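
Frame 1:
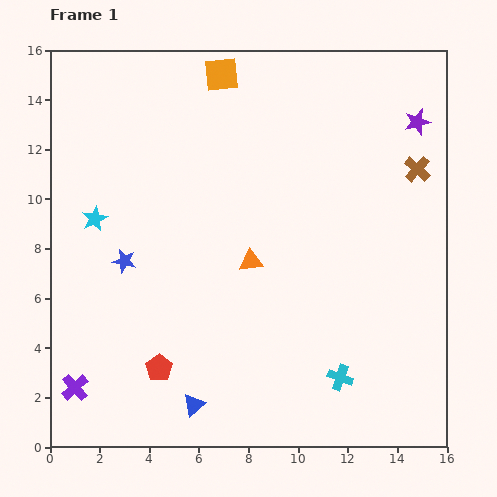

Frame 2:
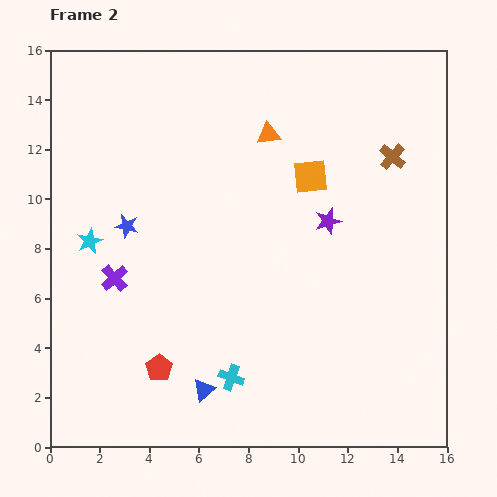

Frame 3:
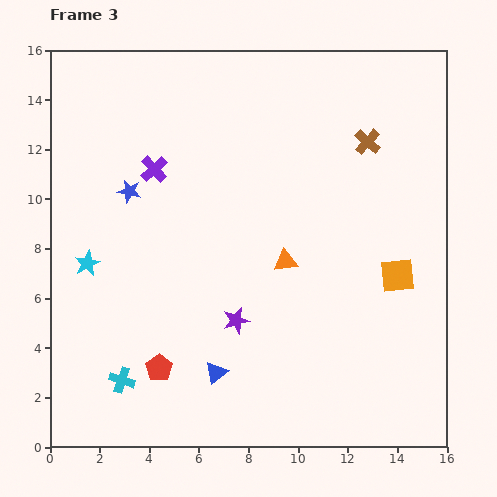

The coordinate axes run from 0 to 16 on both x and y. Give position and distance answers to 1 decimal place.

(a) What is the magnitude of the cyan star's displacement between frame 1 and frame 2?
0.9

The cyan star moved from (1.8, 9.2) to (1.6, 8.3), a distance of √(0.2² + 0.9²) ≈ 0.9.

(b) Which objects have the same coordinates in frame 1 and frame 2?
the red pentagon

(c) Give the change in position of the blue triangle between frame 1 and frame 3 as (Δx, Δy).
(0.9, 1.3)

The blue triangle was at (5.8, 1.7) in frame 1 and (6.7, 3.0) in frame 3.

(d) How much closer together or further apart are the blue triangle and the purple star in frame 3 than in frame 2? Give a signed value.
-6.2

Distance in frame 2: 8.4. Distance in frame 3: 2.2.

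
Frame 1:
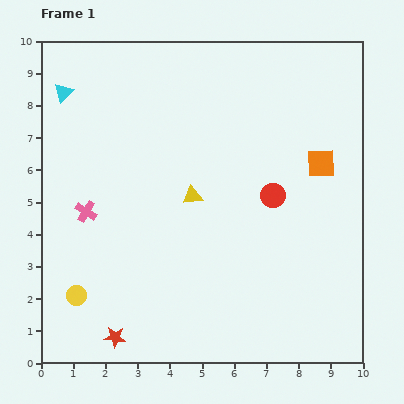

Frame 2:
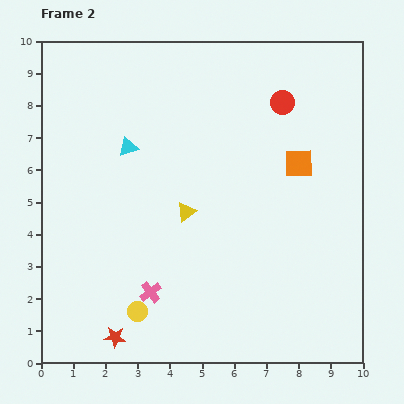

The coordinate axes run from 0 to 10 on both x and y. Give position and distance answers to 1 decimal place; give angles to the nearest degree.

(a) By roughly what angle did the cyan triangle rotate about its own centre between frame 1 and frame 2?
25° clockwise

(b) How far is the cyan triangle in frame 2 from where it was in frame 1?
2.6

The cyan triangle moved from (0.7, 8.4) to (2.7, 6.7), a distance of √(2.0² + 1.7²) ≈ 2.6.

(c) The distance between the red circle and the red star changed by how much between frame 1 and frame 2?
+2.4

Distance in frame 1: 6.6. Distance in frame 2: 9.0.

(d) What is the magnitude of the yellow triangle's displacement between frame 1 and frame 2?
0.5

The yellow triangle moved from (4.7, 5.2) to (4.5, 4.7), a distance of √(0.2² + 0.5²) ≈ 0.5.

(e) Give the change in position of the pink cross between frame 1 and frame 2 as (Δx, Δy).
(2.0, -2.5)

The pink cross was at (1.4, 4.7) in frame 1 and (3.4, 2.2) in frame 2.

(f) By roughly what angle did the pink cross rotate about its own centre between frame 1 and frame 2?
21° clockwise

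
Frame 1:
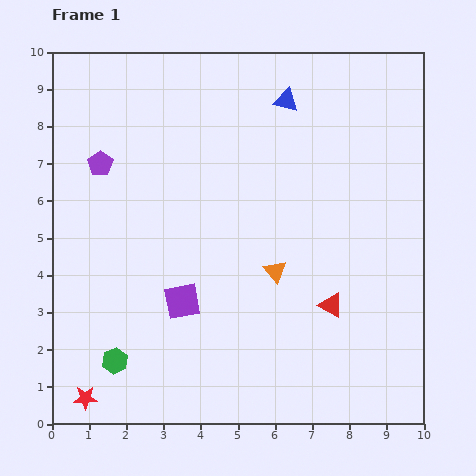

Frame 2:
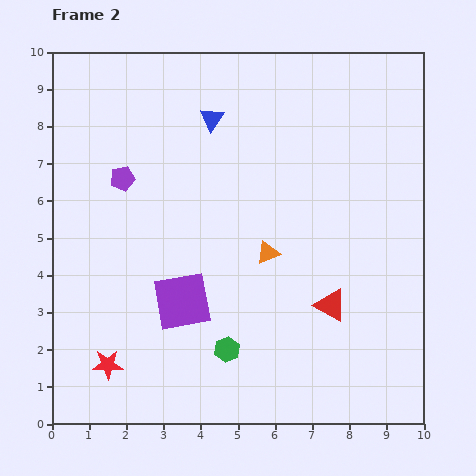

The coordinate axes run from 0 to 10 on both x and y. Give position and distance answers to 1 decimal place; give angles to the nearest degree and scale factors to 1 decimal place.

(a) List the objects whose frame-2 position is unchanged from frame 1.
the red triangle, the purple square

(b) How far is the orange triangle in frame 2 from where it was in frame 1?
0.5

The orange triangle moved from (6.0, 4.1) to (5.8, 4.6), a distance of √(0.2² + 0.5²) ≈ 0.5.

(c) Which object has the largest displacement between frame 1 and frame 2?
the green hexagon

(moved 3.0; next 2.1)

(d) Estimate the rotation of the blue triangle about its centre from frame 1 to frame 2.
51° clockwise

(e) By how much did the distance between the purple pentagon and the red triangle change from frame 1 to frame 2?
-0.7

Distance in frame 1: 7.3. Distance in frame 2: 6.6.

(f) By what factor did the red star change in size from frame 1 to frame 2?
1.3×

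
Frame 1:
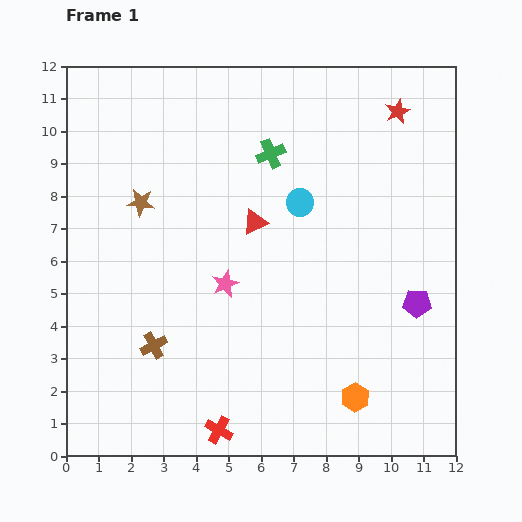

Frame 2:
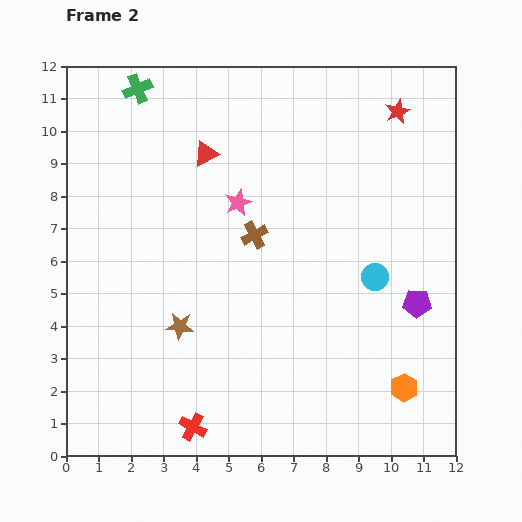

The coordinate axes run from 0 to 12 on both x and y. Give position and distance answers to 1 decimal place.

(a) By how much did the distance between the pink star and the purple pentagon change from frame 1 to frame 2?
+0.4

Distance in frame 1: 5.9. Distance in frame 2: 6.3.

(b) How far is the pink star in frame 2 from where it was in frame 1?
2.5

The pink star moved from (4.9, 5.3) to (5.3, 7.8), a distance of √(0.4² + 2.5²) ≈ 2.5.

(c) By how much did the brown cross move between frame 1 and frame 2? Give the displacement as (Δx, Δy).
(3.1, 3.4)

The brown cross was at (2.7, 3.4) in frame 1 and (5.8, 6.8) in frame 2.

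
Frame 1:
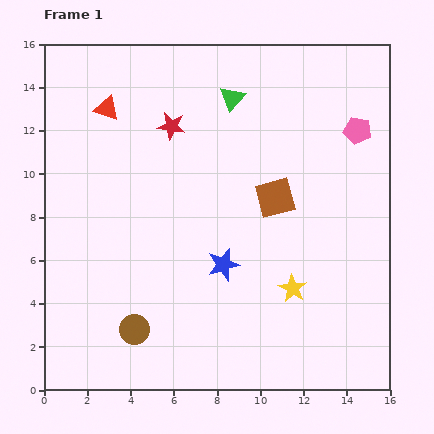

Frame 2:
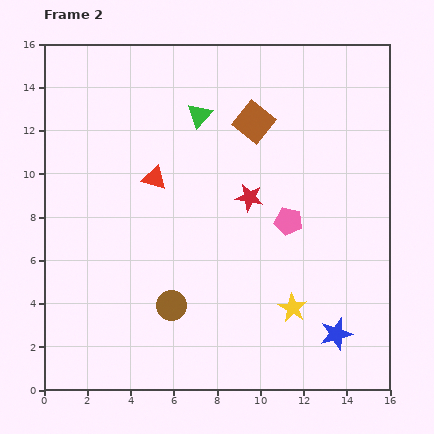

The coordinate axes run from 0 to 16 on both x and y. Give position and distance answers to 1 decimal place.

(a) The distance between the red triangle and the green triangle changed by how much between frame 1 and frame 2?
-2.2

Distance in frame 1: 5.8. Distance in frame 2: 3.6.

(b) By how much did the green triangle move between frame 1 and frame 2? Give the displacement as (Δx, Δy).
(-1.5, -0.8)

The green triangle was at (8.7, 13.5) in frame 1 and (7.2, 12.7) in frame 2.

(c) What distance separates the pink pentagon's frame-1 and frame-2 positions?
5.3

The pink pentagon moved from (14.5, 12.0) to (11.3, 7.8), a distance of √(3.2² + 4.2²) ≈ 5.3.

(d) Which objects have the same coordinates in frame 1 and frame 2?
none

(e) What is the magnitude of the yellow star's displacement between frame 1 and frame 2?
0.9

The yellow star moved from (11.5, 4.7) to (11.5, 3.8), a distance of √(0.0² + 0.9²) ≈ 0.9.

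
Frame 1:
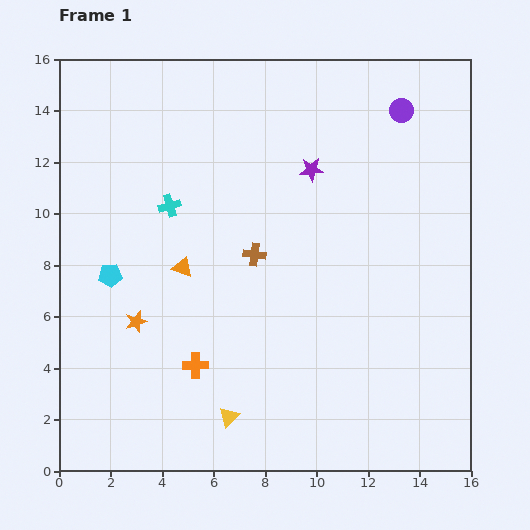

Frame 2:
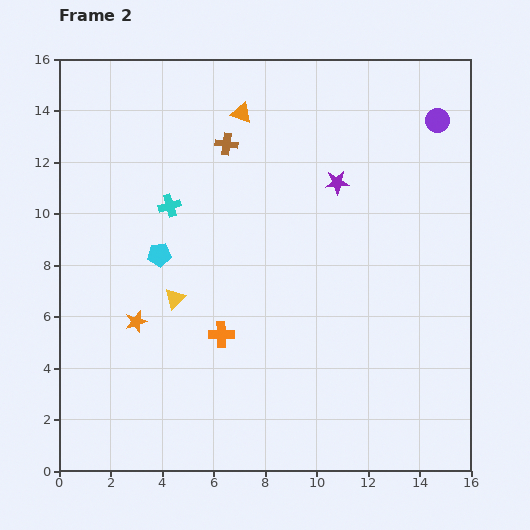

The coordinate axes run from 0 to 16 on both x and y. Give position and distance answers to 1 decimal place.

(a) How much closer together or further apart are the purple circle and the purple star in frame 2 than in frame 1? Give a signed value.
+0.4

Distance in frame 1: 4.2. Distance in frame 2: 4.6.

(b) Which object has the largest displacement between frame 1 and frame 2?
the orange triangle

(moved 6.4; next 5.1)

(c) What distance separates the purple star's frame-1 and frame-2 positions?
1.1

The purple star moved from (9.8, 11.7) to (10.8, 11.2), a distance of √(1.0² + 0.5²) ≈ 1.1.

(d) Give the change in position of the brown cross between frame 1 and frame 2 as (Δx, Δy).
(-1.1, 4.3)

The brown cross was at (7.6, 8.4) in frame 1 and (6.5, 12.7) in frame 2.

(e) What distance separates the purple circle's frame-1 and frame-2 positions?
1.5

The purple circle moved from (13.3, 14.0) to (14.7, 13.6), a distance of √(1.4² + 0.4²) ≈ 1.5.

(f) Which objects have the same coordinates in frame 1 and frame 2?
the cyan cross, the orange star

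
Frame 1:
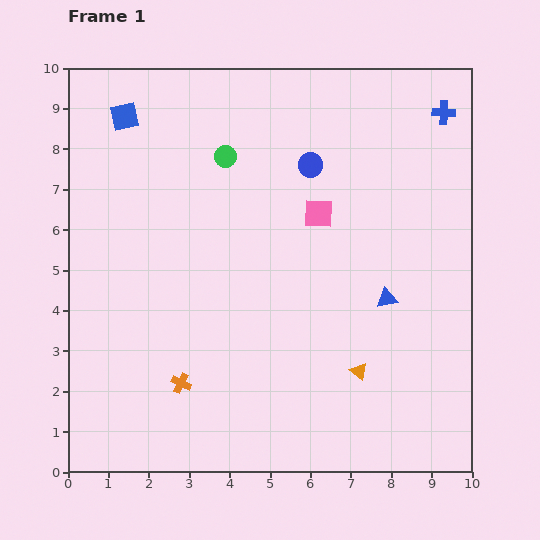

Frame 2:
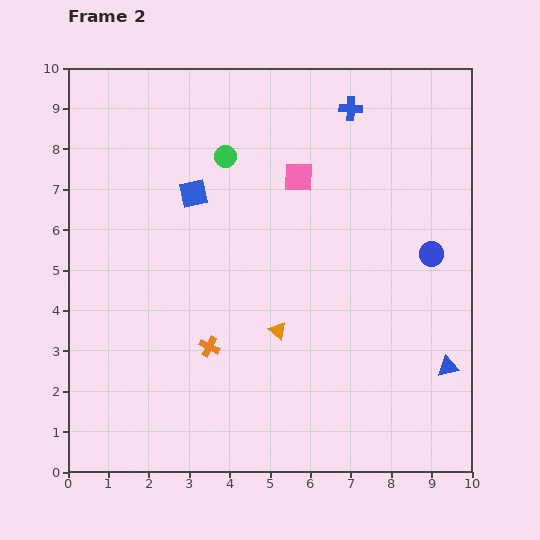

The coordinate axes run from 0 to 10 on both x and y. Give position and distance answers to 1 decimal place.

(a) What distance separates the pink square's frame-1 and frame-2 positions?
1.0

The pink square moved from (6.2, 6.4) to (5.7, 7.3), a distance of √(0.5² + 0.9²) ≈ 1.0.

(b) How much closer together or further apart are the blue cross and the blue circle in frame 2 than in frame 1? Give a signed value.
+0.6

Distance in frame 1: 3.5. Distance in frame 2: 4.1.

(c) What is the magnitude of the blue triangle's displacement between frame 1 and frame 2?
2.3

The blue triangle moved from (7.9, 4.3) to (9.4, 2.6), a distance of √(1.5² + 1.7²) ≈ 2.3.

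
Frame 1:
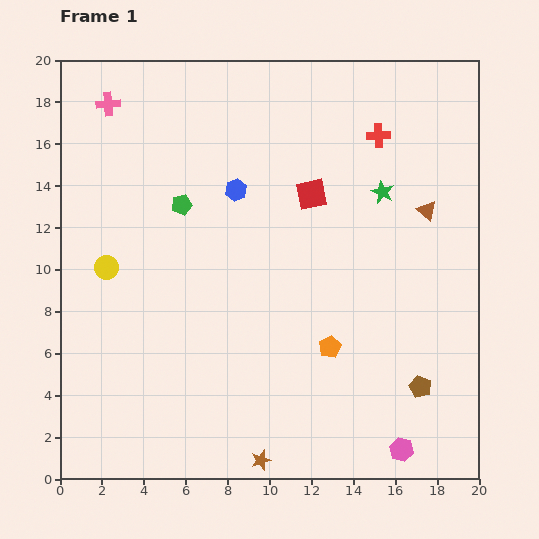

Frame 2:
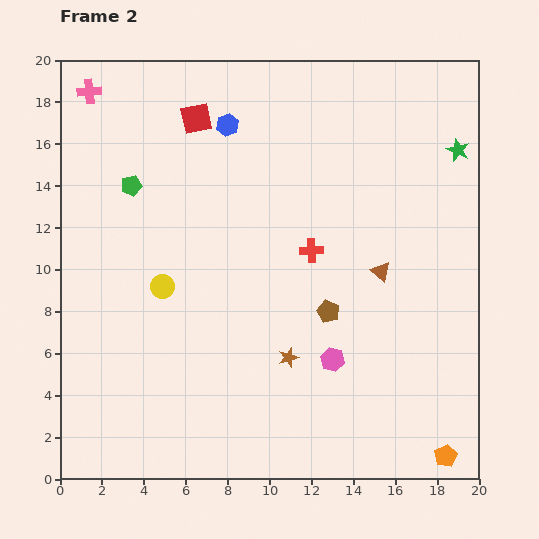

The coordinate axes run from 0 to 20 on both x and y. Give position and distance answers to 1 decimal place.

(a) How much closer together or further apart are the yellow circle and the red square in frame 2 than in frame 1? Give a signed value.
-2.2

Distance in frame 1: 10.4. Distance in frame 2: 8.2.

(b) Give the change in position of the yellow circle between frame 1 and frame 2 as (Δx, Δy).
(2.7, -0.9)

The yellow circle was at (2.2, 10.1) in frame 1 and (4.9, 9.2) in frame 2.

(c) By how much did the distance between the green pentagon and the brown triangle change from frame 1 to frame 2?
+0.9

Distance in frame 1: 11.7. Distance in frame 2: 12.6.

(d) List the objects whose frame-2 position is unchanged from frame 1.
none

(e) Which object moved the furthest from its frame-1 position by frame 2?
the orange pentagon

(moved 7.6; next 6.6)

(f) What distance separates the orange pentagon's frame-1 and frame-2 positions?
7.6

The orange pentagon moved from (12.9, 6.3) to (18.4, 1.1), a distance of √(5.5² + 5.2²) ≈ 7.6.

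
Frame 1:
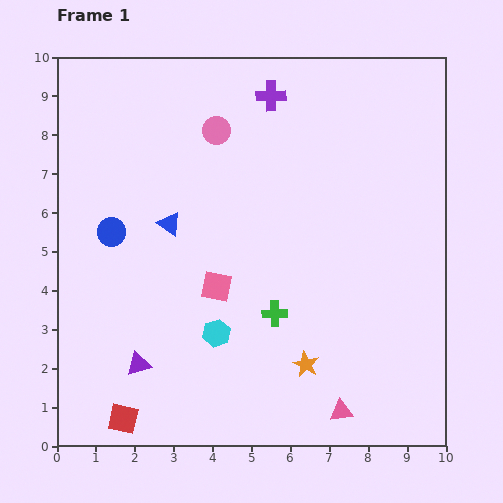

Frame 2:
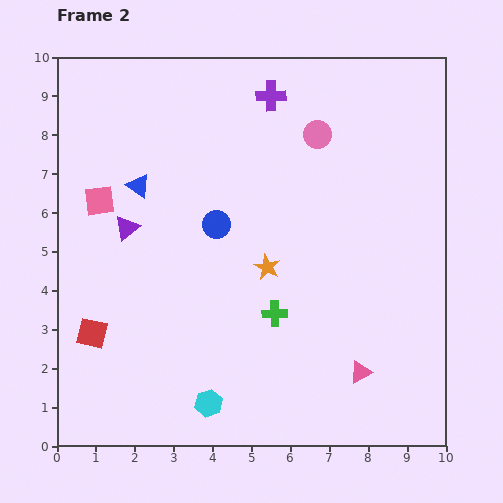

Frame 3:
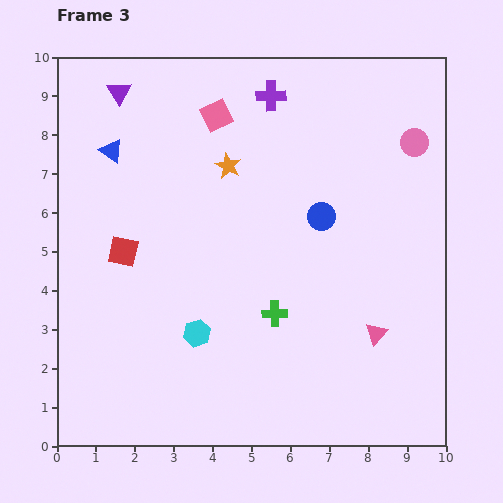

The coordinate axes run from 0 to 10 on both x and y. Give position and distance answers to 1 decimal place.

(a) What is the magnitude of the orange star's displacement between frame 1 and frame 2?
2.7

The orange star moved from (6.4, 2.1) to (5.4, 4.6), a distance of √(1.0² + 2.5²) ≈ 2.7.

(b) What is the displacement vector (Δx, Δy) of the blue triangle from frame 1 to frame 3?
(-1.5, 1.9)

The blue triangle was at (2.9, 5.7) in frame 1 and (1.4, 7.6) in frame 3.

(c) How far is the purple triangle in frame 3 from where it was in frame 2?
3.5

The purple triangle moved from (1.8, 5.6) to (1.6, 9.1), a distance of √(0.2² + 3.5²) ≈ 3.5.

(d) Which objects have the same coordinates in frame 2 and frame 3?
the purple cross, the green cross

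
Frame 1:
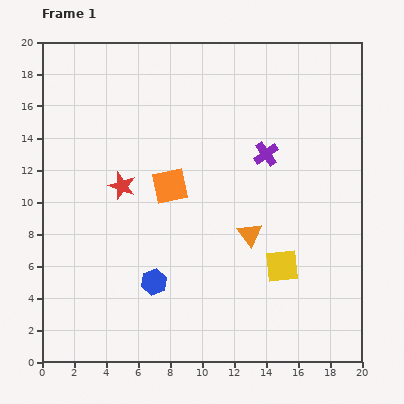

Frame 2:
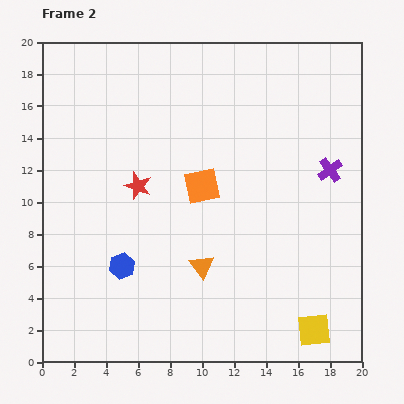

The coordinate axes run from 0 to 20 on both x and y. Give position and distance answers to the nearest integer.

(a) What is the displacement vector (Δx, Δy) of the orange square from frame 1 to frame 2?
(2, 0)

The orange square was at (8, 11) in frame 1 and (10, 11) in frame 2.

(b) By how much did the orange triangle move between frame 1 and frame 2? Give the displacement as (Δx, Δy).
(-3, -2)

The orange triangle was at (13, 8) in frame 1 and (10, 6) in frame 2.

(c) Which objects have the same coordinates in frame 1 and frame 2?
none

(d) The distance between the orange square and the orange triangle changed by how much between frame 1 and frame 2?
-1

Distance in frame 1: 6. Distance in frame 2: 5.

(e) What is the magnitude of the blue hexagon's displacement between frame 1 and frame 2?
2

The blue hexagon moved from (7, 5) to (5, 6), a distance of √(2² + 1²) ≈ 2.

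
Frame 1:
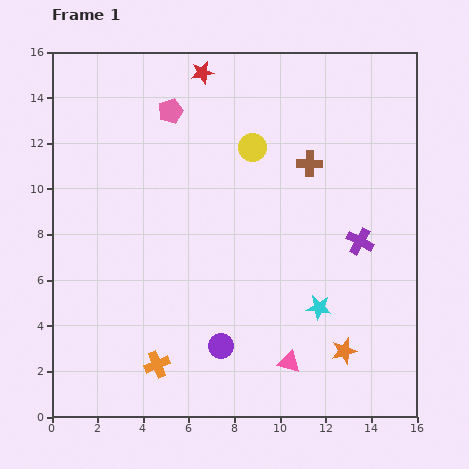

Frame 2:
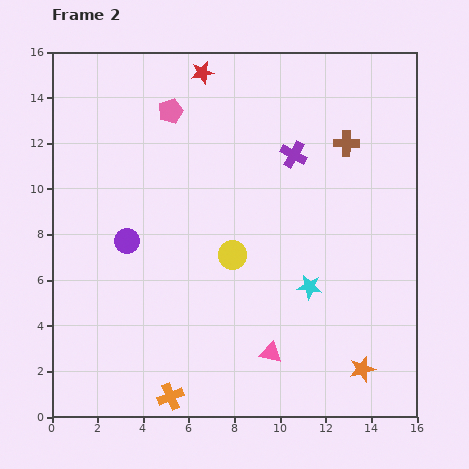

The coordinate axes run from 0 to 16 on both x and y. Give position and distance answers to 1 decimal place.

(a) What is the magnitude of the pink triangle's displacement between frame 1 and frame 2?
0.9

The pink triangle moved from (10.4, 2.4) to (9.6, 2.8), a distance of √(0.8² + 0.4²) ≈ 0.9.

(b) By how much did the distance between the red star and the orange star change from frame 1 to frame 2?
+1.1

Distance in frame 1: 13.7. Distance in frame 2: 14.8.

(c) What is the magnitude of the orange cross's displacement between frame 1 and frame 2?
1.5

The orange cross moved from (4.6, 2.3) to (5.2, 0.9), a distance of √(0.6² + 1.4²) ≈ 1.5.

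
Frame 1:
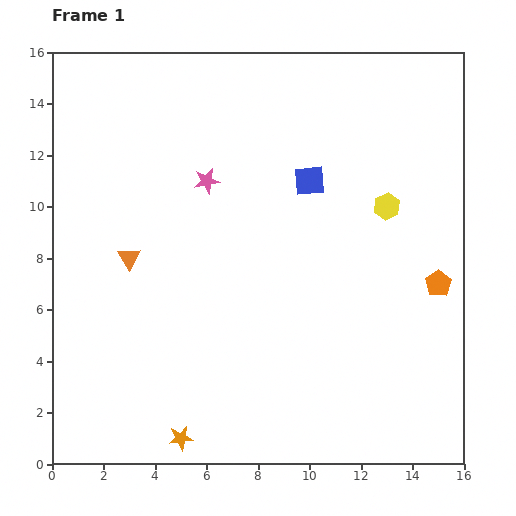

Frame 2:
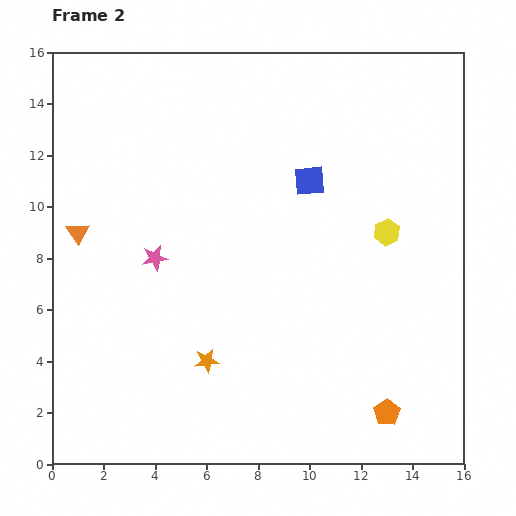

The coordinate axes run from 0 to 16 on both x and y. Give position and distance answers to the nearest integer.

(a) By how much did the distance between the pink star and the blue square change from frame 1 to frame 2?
+3

Distance in frame 1: 4. Distance in frame 2: 7.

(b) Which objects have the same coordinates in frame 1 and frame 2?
the blue square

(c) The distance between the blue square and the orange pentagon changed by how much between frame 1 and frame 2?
+3

Distance in frame 1: 6. Distance in frame 2: 9.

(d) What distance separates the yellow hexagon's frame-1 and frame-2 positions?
1

The yellow hexagon moved from (13, 10) to (13, 9), a distance of √(0² + 1²) ≈ 1.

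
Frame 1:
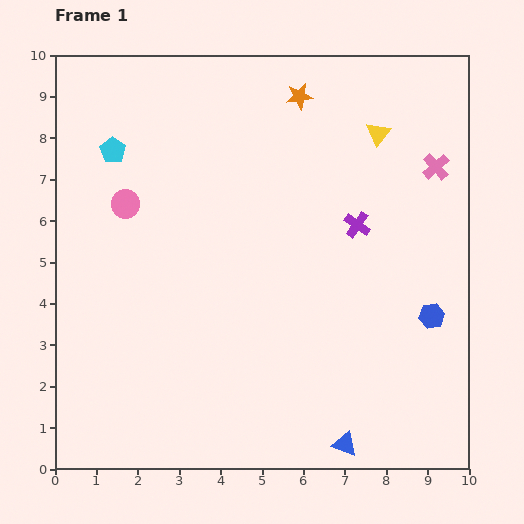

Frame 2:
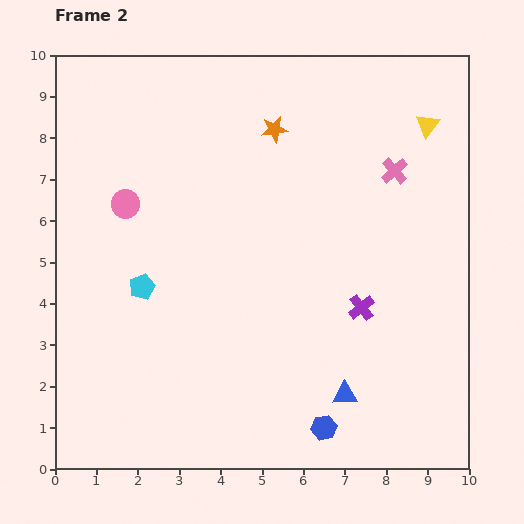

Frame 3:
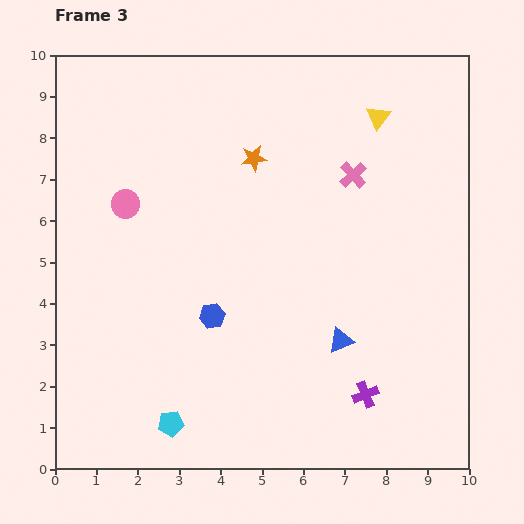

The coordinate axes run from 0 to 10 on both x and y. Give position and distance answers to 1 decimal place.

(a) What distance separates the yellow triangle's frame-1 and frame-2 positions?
1.2

The yellow triangle moved from (7.8, 8.1) to (9.0, 8.3), a distance of √(1.2² + 0.2²) ≈ 1.2.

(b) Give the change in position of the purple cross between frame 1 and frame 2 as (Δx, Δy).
(0.1, -2.0)

The purple cross was at (7.3, 5.9) in frame 1 and (7.4, 3.9) in frame 2.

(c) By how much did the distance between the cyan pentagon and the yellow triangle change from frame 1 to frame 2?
+1.5

Distance in frame 1: 6.4. Distance in frame 2: 7.9.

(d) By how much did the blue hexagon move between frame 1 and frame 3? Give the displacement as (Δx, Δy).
(-5.3, 0.0)

The blue hexagon was at (9.1, 3.7) in frame 1 and (3.8, 3.7) in frame 3.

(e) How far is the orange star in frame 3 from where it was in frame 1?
1.9

The orange star moved from (5.9, 9.0) to (4.8, 7.5), a distance of √(1.1² + 1.5²) ≈ 1.9.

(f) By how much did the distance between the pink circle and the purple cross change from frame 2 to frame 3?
+1.2

Distance in frame 2: 6.2. Distance in frame 3: 7.4.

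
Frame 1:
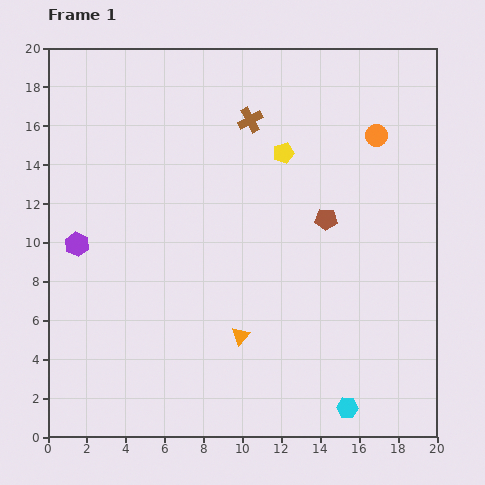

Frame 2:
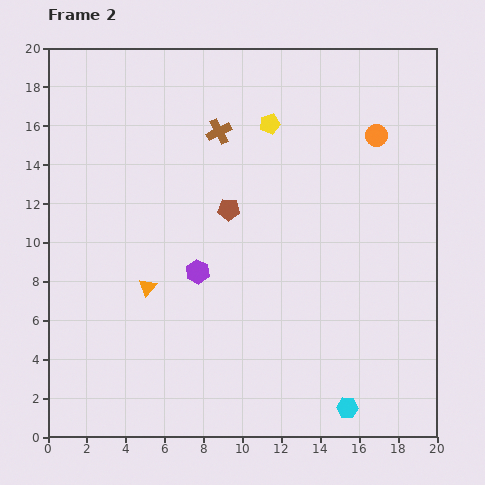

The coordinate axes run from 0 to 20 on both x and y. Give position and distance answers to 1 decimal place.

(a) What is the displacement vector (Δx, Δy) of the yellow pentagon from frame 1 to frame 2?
(-0.7, 1.5)

The yellow pentagon was at (12.1, 14.6) in frame 1 and (11.4, 16.1) in frame 2.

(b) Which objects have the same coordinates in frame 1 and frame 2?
the orange circle, the cyan hexagon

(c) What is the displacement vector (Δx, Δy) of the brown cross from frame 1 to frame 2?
(-1.6, -0.6)

The brown cross was at (10.4, 16.3) in frame 1 and (8.8, 15.7) in frame 2.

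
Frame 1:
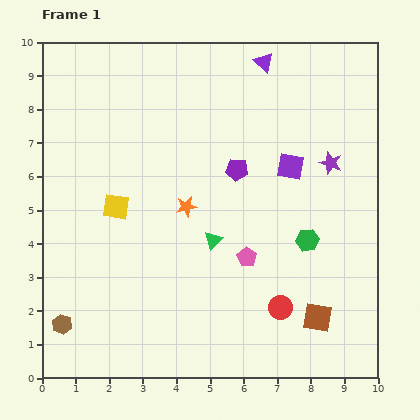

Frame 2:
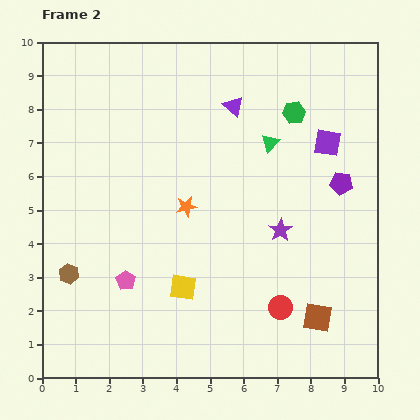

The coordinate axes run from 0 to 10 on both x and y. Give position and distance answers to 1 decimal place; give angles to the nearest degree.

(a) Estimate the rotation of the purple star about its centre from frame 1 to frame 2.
20° clockwise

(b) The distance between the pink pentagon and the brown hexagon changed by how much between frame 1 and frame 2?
-4.2

Distance in frame 1: 5.9. Distance in frame 2: 1.7.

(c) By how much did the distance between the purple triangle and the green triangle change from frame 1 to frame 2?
-3.9

Distance in frame 1: 5.5. Distance in frame 2: 1.6.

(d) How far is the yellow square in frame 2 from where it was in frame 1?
3.1

The yellow square moved from (2.2, 5.1) to (4.2, 2.7), a distance of √(2.0² + 2.4²) ≈ 3.1.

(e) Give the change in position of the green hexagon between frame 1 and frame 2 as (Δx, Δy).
(-0.4, 3.8)

The green hexagon was at (7.9, 4.1) in frame 1 and (7.5, 7.9) in frame 2.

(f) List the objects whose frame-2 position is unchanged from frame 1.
the red circle, the brown square, the orange star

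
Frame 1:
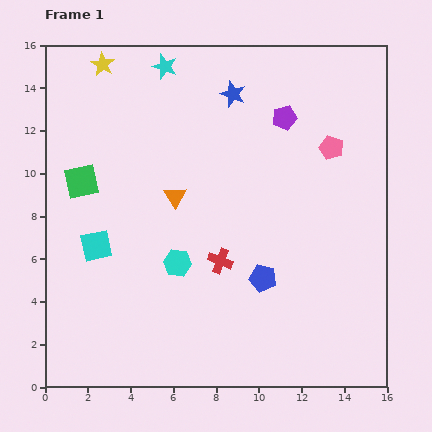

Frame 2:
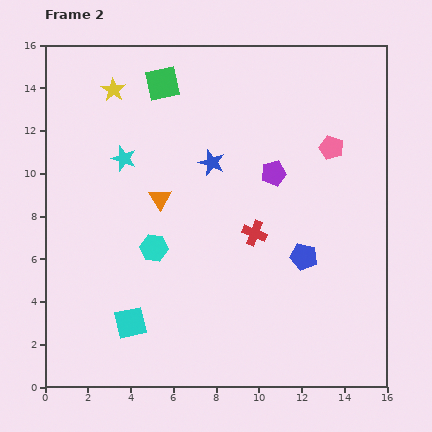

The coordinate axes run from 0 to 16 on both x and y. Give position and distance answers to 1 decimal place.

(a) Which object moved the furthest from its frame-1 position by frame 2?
the green square

(moved 6.0; next 4.7)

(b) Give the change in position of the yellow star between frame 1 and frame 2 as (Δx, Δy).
(0.5, -1.2)

The yellow star was at (2.7, 15.1) in frame 1 and (3.2, 13.9) in frame 2.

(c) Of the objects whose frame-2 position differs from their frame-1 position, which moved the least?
the orange triangle

(moved 0.7)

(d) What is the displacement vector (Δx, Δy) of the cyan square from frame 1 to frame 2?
(1.6, -3.6)

The cyan square was at (2.4, 6.6) in frame 1 and (4.0, 3.0) in frame 2.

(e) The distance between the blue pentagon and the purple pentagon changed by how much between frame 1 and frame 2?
-3.5

Distance in frame 1: 7.6. Distance in frame 2: 4.1.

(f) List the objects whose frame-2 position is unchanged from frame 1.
the pink pentagon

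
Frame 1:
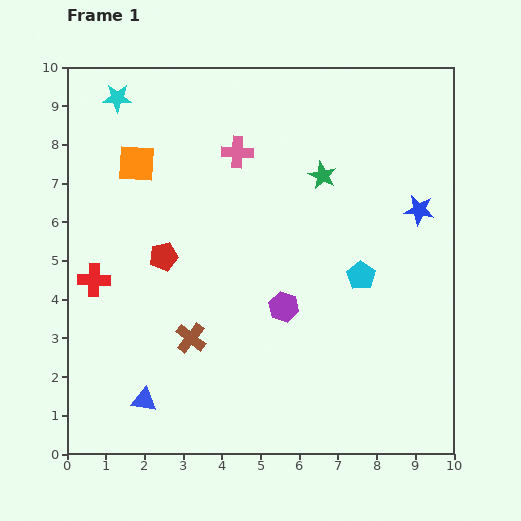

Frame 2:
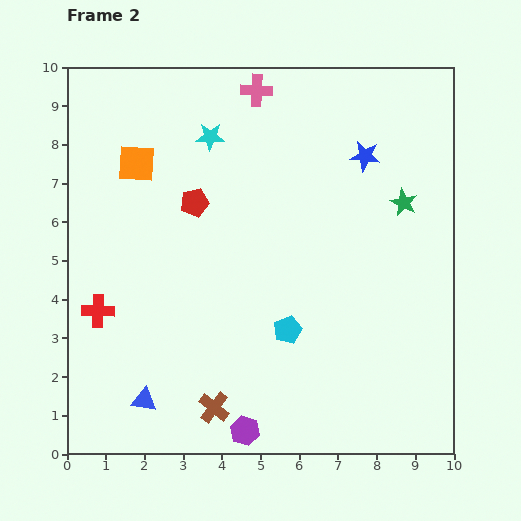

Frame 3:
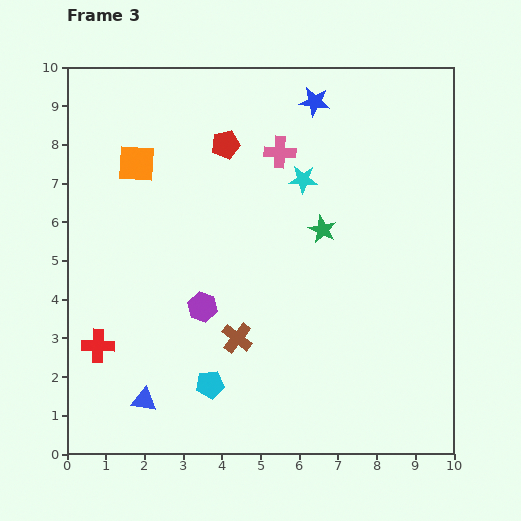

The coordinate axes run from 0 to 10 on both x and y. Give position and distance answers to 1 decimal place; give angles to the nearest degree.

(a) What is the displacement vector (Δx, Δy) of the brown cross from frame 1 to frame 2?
(0.6, -1.8)

The brown cross was at (3.2, 3.0) in frame 1 and (3.8, 1.2) in frame 2.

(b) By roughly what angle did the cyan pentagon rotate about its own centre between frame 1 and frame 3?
31° clockwise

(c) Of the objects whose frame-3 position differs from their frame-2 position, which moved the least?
the red cross

(moved 0.9)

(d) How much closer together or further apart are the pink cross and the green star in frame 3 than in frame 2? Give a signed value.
-2.5

Distance in frame 2: 4.8. Distance in frame 3: 2.3.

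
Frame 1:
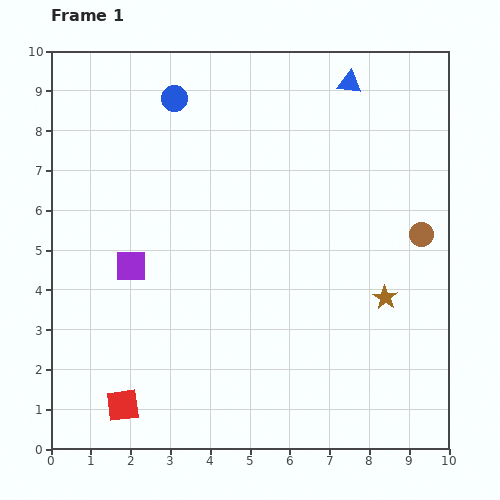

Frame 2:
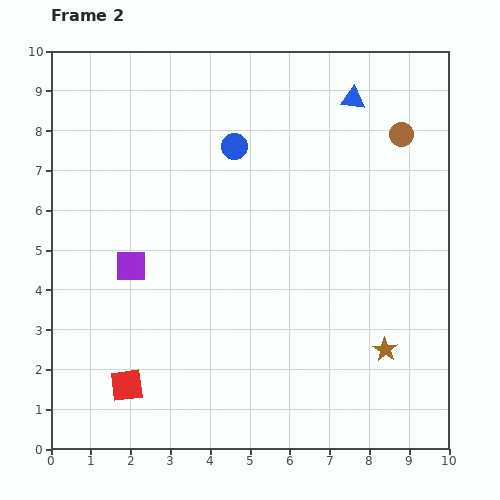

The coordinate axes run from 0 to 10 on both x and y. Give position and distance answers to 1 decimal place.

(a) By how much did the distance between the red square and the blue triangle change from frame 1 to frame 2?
-0.7

Distance in frame 1: 9.9. Distance in frame 2: 9.2.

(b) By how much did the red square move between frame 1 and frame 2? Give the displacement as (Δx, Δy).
(0.1, 0.5)

The red square was at (1.8, 1.1) in frame 1 and (1.9, 1.6) in frame 2.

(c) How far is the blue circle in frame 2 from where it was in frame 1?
1.9

The blue circle moved from (3.1, 8.8) to (4.6, 7.6), a distance of √(1.5² + 1.2²) ≈ 1.9.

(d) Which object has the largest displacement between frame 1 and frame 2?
the brown circle

(moved 2.5; next 1.9)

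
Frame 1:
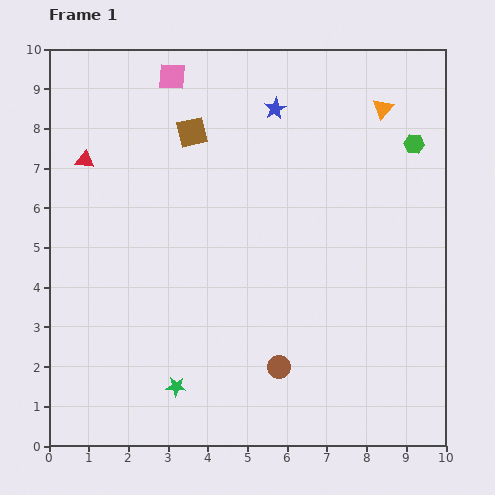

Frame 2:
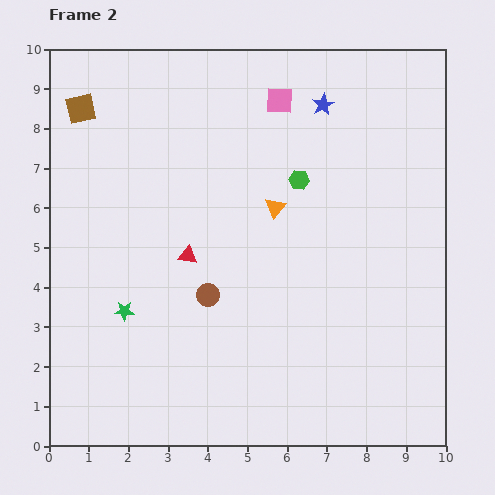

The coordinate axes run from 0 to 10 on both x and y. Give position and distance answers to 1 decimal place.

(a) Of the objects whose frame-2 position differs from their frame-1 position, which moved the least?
the blue star

(moved 1.2)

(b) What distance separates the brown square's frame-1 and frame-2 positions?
2.9

The brown square moved from (3.6, 7.9) to (0.8, 8.5), a distance of √(2.8² + 0.6²) ≈ 2.9.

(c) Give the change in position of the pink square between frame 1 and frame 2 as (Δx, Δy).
(2.7, -0.6)

The pink square was at (3.1, 9.3) in frame 1 and (5.8, 8.7) in frame 2.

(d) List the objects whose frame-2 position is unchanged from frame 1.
none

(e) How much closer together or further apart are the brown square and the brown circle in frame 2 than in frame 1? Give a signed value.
-0.6

Distance in frame 1: 6.3. Distance in frame 2: 5.7.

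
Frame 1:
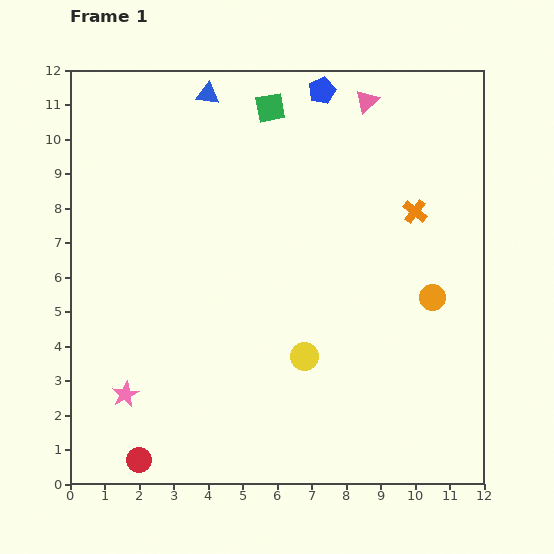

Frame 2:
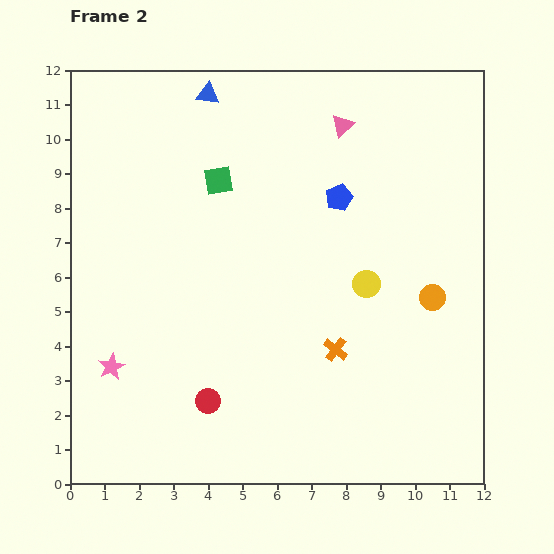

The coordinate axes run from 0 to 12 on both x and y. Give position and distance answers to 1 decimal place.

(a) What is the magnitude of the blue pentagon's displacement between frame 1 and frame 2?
3.1

The blue pentagon moved from (7.3, 11.4) to (7.8, 8.3), a distance of √(0.5² + 3.1²) ≈ 3.1.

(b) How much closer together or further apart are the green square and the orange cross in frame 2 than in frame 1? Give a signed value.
+0.8

Distance in frame 1: 5.2. Distance in frame 2: 6.0.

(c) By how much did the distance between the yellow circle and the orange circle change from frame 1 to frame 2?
-2.2

Distance in frame 1: 4.1. Distance in frame 2: 1.9.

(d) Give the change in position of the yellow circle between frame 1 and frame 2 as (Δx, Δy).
(1.8, 2.1)

The yellow circle was at (6.8, 3.7) in frame 1 and (8.6, 5.8) in frame 2.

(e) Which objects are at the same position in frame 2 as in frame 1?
the orange circle, the blue triangle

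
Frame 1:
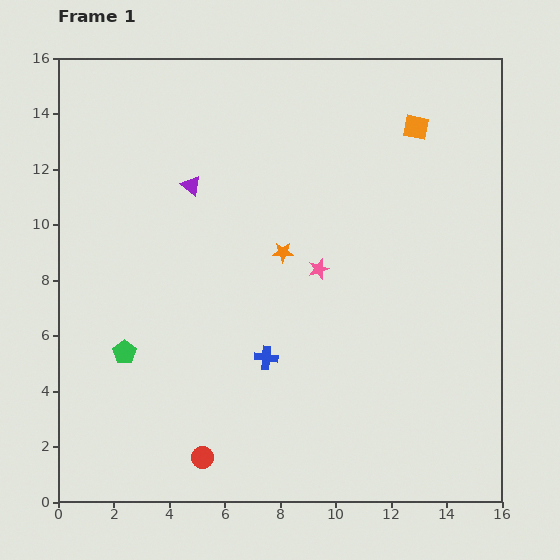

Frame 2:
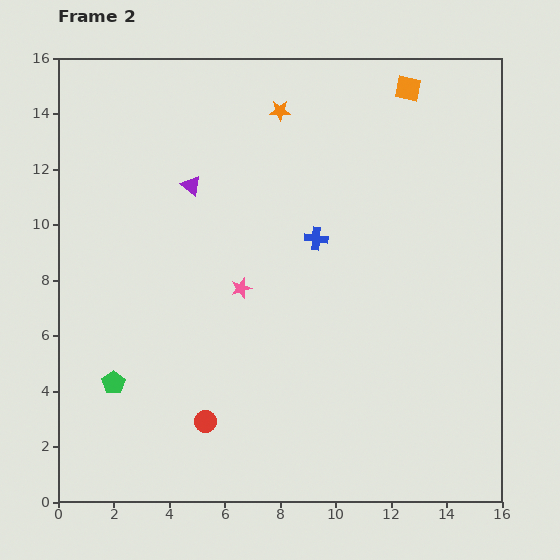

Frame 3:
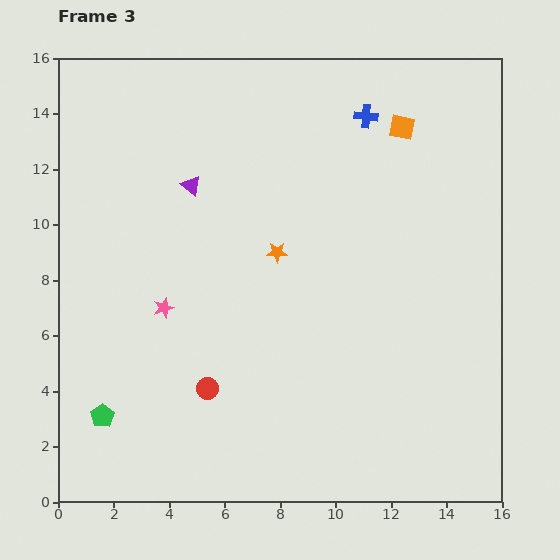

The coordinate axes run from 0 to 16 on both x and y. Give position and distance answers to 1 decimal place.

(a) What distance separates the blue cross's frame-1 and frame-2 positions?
4.7

The blue cross moved from (7.5, 5.2) to (9.3, 9.5), a distance of √(1.8² + 4.3²) ≈ 4.7.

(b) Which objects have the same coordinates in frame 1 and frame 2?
the purple triangle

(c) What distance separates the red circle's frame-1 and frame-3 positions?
2.5

The red circle moved from (5.2, 1.6) to (5.4, 4.1), a distance of √(0.2² + 2.5²) ≈ 2.5.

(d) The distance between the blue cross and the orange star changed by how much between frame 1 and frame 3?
+2.1

Distance in frame 1: 3.8. Distance in frame 3: 5.9.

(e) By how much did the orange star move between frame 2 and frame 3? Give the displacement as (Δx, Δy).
(-0.1, -5.1)

The orange star was at (8.0, 14.1) in frame 2 and (7.9, 9.0) in frame 3.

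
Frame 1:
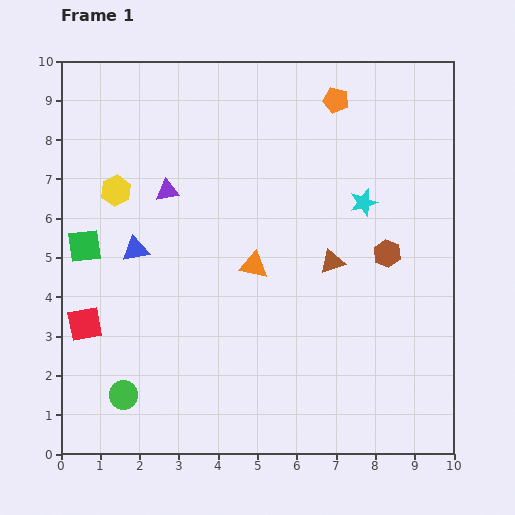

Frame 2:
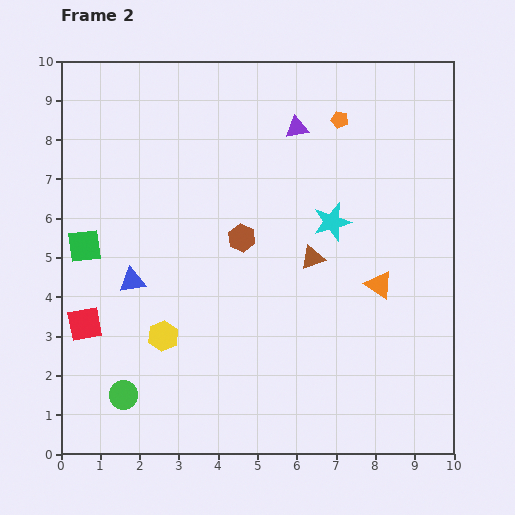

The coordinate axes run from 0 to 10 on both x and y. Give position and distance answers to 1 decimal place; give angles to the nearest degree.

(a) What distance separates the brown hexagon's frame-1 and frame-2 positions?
3.7

The brown hexagon moved from (8.3, 5.1) to (4.6, 5.5), a distance of √(3.7² + 0.4²) ≈ 3.7.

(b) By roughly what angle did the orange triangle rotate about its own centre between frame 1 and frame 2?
25° clockwise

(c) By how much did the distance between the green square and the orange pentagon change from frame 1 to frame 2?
-0.2

Distance in frame 1: 7.4. Distance in frame 2: 7.2.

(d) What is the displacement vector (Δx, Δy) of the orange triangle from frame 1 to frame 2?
(3.2, -0.5)

The orange triangle was at (4.9, 4.8) in frame 1 and (8.1, 4.3) in frame 2.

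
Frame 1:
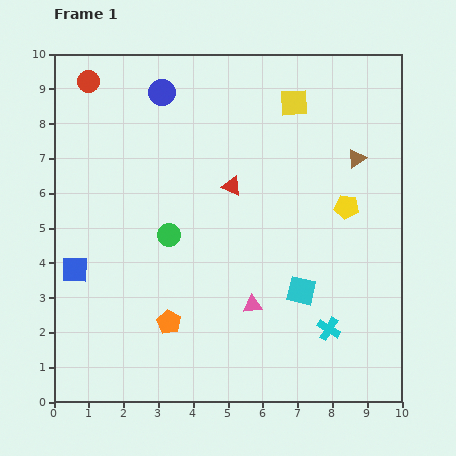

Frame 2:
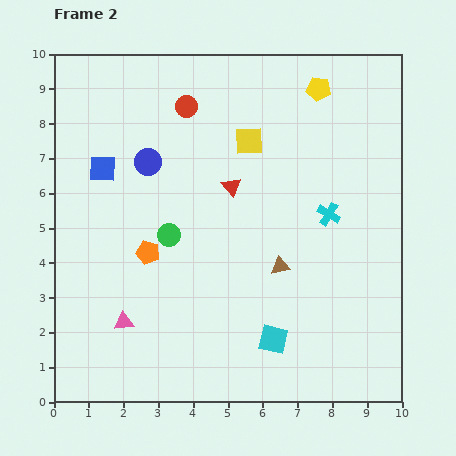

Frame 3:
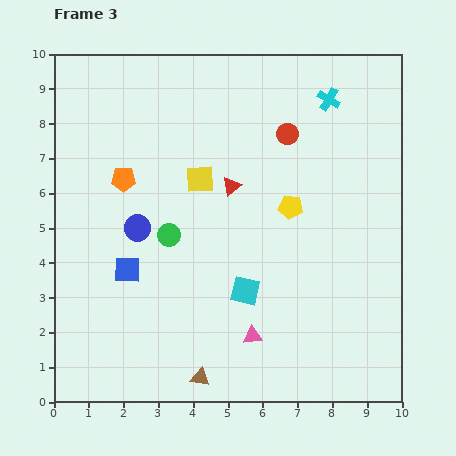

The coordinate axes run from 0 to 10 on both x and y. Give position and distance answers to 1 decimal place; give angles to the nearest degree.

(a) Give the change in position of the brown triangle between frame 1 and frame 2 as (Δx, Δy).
(-2.2, -3.1)

The brown triangle was at (8.7, 7.0) in frame 1 and (6.5, 3.9) in frame 2.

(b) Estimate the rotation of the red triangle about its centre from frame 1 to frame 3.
55° clockwise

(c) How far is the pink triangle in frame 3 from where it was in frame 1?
0.9

The pink triangle moved from (5.7, 2.8) to (5.7, 1.9), a distance of √(0.0² + 0.9²) ≈ 0.9.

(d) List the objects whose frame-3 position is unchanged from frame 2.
the green circle, the red triangle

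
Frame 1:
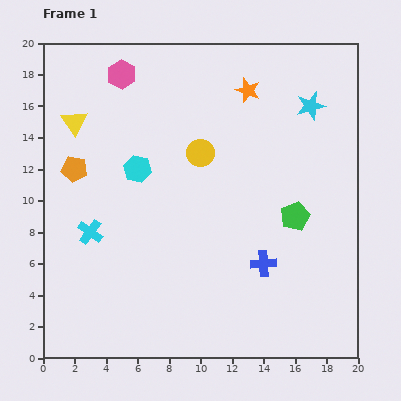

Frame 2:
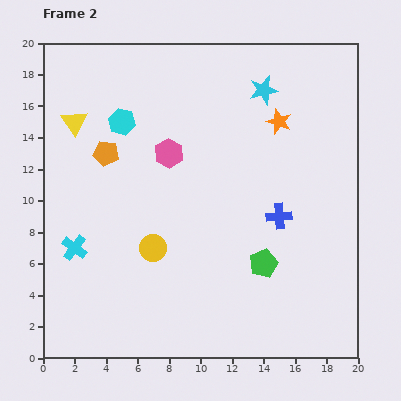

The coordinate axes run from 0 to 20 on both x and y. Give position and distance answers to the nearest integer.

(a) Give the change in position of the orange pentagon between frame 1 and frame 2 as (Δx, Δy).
(2, 1)

The orange pentagon was at (2, 12) in frame 1 and (4, 13) in frame 2.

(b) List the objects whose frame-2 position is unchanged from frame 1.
the yellow triangle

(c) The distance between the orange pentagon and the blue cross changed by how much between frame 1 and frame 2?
-1

Distance in frame 1: 13. Distance in frame 2: 12.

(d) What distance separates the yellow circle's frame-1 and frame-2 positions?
7

The yellow circle moved from (10, 13) to (7, 7), a distance of √(3² + 6²) ≈ 7.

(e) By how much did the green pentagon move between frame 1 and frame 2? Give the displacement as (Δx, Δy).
(-2, -3)

The green pentagon was at (16, 9) in frame 1 and (14, 6) in frame 2.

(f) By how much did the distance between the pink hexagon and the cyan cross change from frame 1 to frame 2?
-2

Distance in frame 1: 10. Distance in frame 2: 8.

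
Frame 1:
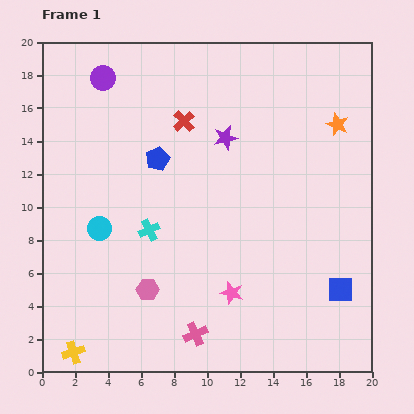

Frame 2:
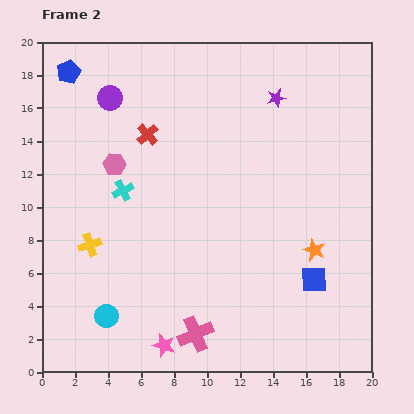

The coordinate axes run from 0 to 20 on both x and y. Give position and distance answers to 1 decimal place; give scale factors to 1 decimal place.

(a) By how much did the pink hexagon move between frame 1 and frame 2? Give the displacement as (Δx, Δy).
(-2.0, 7.6)

The pink hexagon was at (6.4, 5.0) in frame 1 and (4.4, 12.6) in frame 2.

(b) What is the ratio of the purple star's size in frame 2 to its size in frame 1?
0.8×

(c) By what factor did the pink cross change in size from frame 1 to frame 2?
1.5×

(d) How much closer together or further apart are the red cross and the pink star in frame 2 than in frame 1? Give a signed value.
+2.0

Distance in frame 1: 10.8. Distance in frame 2: 12.8.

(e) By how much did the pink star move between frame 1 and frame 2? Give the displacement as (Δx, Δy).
(-4.1, -3.2)

The pink star was at (11.5, 4.8) in frame 1 and (7.4, 1.6) in frame 2.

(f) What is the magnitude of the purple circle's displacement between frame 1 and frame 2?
1.3

The purple circle moved from (3.7, 17.8) to (4.1, 16.6), a distance of √(0.4² + 1.2²) ≈ 1.3.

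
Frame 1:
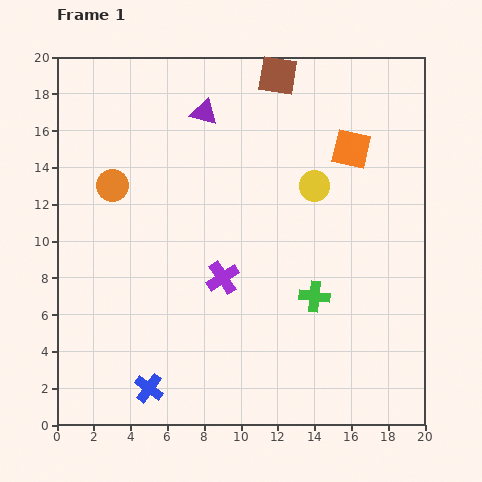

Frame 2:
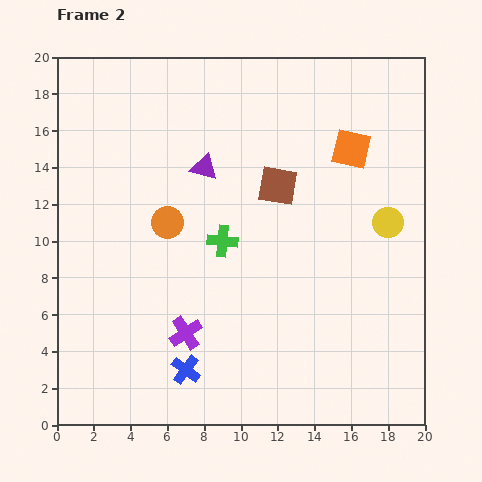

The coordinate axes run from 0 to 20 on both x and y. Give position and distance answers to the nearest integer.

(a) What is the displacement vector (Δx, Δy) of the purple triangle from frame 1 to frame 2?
(0, -3)

The purple triangle was at (8, 17) in frame 1 and (8, 14) in frame 2.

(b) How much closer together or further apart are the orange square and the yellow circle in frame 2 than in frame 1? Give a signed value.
+1

Distance in frame 1: 3. Distance in frame 2: 4.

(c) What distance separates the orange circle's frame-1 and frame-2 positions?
4

The orange circle moved from (3, 13) to (6, 11), a distance of √(3² + 2²) ≈ 4.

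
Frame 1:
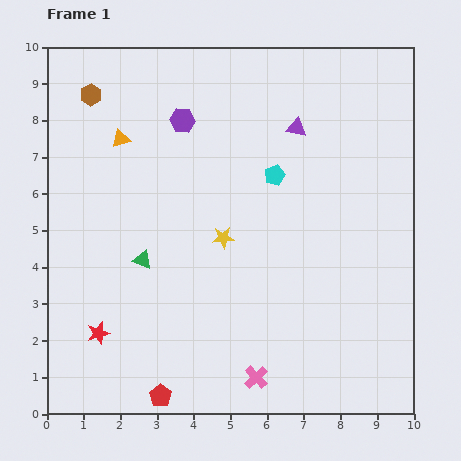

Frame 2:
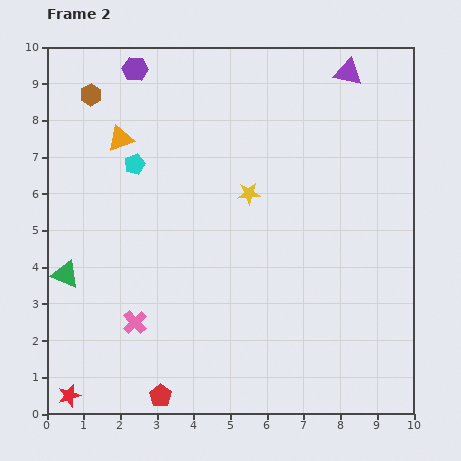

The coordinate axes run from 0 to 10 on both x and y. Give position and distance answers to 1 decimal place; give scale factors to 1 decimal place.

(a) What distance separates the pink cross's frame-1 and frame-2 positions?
3.6

The pink cross moved from (5.7, 1.0) to (2.4, 2.5), a distance of √(3.3² + 1.5²) ≈ 3.6.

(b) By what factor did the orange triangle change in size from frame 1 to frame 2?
1.4×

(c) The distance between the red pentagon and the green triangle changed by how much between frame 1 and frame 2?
+0.5

Distance in frame 1: 3.7. Distance in frame 2: 4.2.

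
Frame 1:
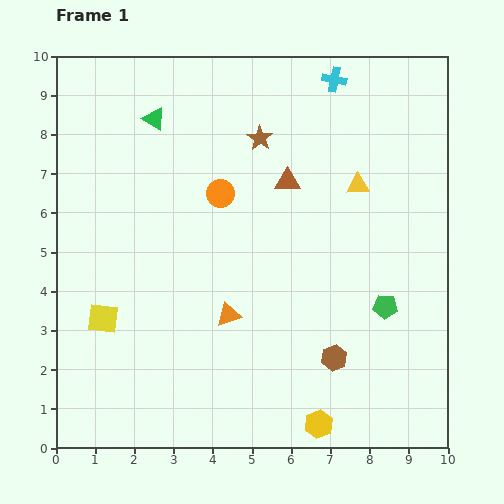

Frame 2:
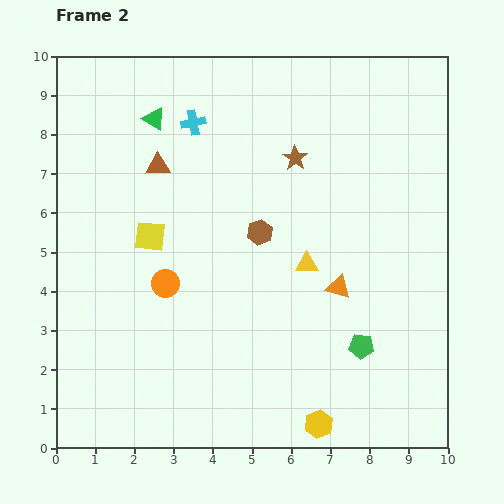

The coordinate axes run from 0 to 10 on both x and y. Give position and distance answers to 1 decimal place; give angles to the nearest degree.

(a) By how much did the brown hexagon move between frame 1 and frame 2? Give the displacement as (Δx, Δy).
(-1.9, 3.2)

The brown hexagon was at (7.1, 2.3) in frame 1 and (5.2, 5.5) in frame 2.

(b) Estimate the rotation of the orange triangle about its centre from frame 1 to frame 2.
33° clockwise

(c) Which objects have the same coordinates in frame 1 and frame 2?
the green triangle, the yellow hexagon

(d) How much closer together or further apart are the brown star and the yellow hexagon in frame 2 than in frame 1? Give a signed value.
-0.7

Distance in frame 1: 7.5. Distance in frame 2: 6.8.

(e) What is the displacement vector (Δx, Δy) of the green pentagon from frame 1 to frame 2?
(-0.6, -1.0)

The green pentagon was at (8.4, 3.6) in frame 1 and (7.8, 2.6) in frame 2.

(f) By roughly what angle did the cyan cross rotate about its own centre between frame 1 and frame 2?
23° counter-clockwise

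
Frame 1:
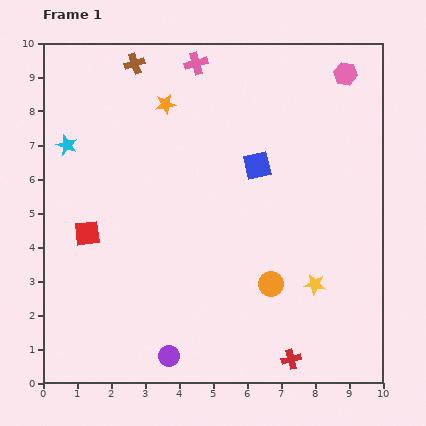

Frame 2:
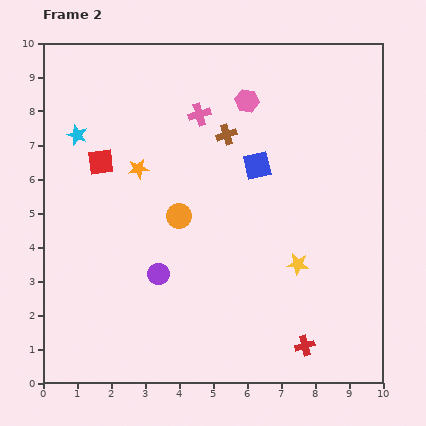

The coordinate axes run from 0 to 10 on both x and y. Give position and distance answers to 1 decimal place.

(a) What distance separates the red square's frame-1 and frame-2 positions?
2.1

The red square moved from (1.3, 4.4) to (1.7, 6.5), a distance of √(0.4² + 2.1²) ≈ 2.1.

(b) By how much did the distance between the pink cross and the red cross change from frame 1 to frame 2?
-1.6

Distance in frame 1: 9.1. Distance in frame 2: 7.5.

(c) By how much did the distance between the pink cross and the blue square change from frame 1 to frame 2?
-1.2

Distance in frame 1: 3.5. Distance in frame 2: 2.3.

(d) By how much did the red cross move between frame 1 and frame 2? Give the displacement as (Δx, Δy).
(0.4, 0.4)

The red cross was at (7.3, 0.7) in frame 1 and (7.7, 1.1) in frame 2.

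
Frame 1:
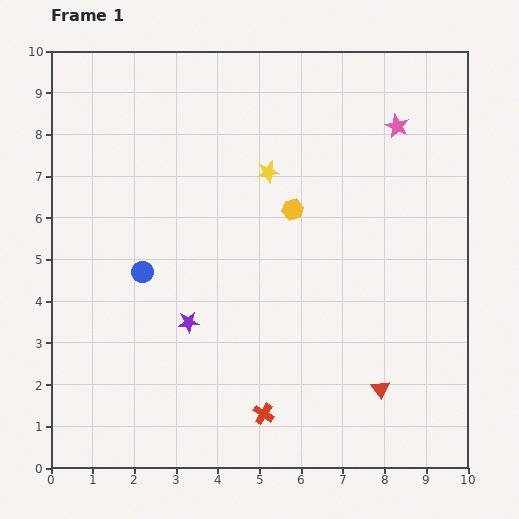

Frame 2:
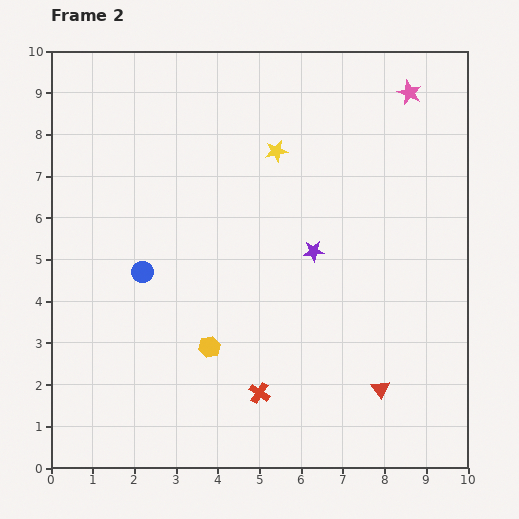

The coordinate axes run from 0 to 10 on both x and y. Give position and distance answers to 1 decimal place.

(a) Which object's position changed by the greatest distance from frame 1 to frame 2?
the yellow hexagon

(moved 3.9; next 3.4)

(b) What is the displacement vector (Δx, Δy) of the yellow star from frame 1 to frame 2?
(0.2, 0.5)

The yellow star was at (5.2, 7.1) in frame 1 and (5.4, 7.6) in frame 2.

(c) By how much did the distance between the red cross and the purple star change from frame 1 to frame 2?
+0.8

Distance in frame 1: 2.8. Distance in frame 2: 3.6.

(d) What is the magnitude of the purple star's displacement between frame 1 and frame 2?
3.4

The purple star moved from (3.3, 3.5) to (6.3, 5.2), a distance of √(3.0² + 1.7²) ≈ 3.4.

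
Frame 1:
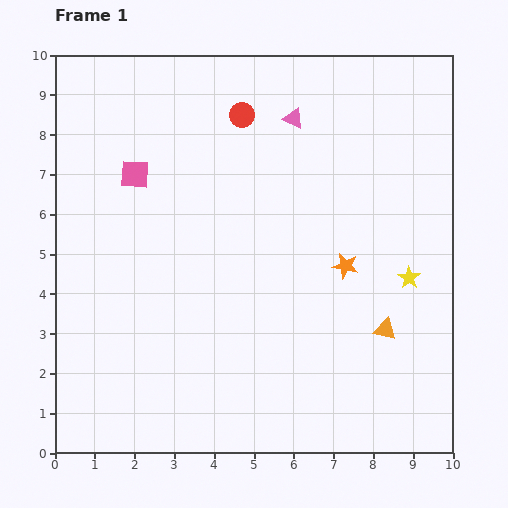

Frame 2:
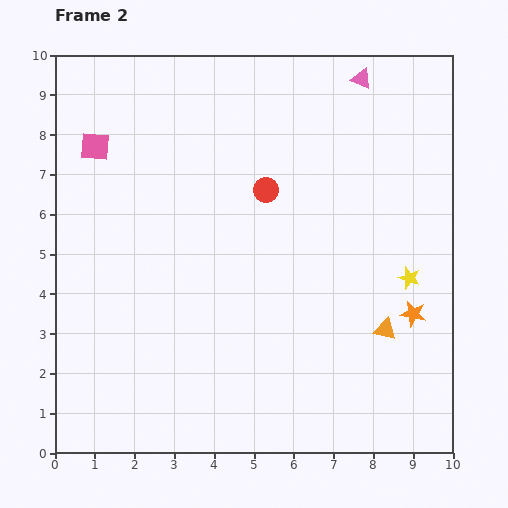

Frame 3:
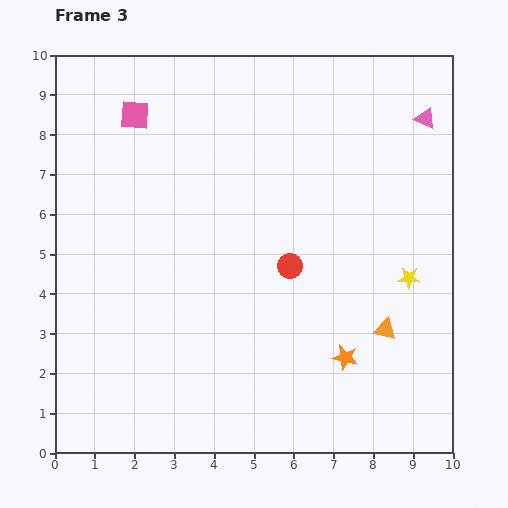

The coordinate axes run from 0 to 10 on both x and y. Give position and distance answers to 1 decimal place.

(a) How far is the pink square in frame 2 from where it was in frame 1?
1.2

The pink square moved from (2.0, 7.0) to (1.0, 7.7), a distance of √(1.0² + 0.7²) ≈ 1.2.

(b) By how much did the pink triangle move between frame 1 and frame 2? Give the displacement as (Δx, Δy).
(1.7, 1.0)

The pink triangle was at (6.0, 8.4) in frame 1 and (7.7, 9.4) in frame 2.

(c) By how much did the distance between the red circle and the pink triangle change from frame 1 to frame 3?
+3.7

Distance in frame 1: 1.3. Distance in frame 3: 5.0.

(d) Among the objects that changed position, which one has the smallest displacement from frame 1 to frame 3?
the pink square

(moved 1.5)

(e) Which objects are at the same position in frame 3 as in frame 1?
the yellow star, the orange triangle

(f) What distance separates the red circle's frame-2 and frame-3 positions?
2.0

The red circle moved from (5.3, 6.6) to (5.9, 4.7), a distance of √(0.6² + 1.9²) ≈ 2.0.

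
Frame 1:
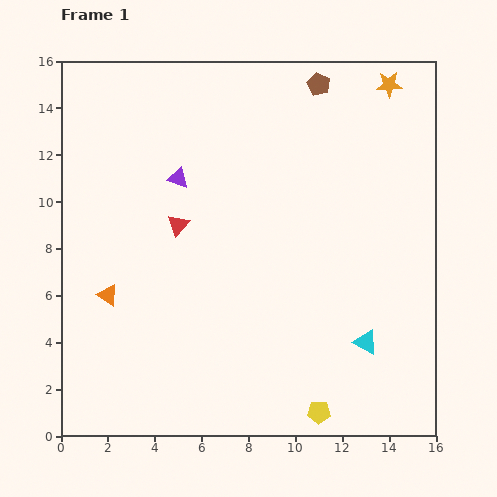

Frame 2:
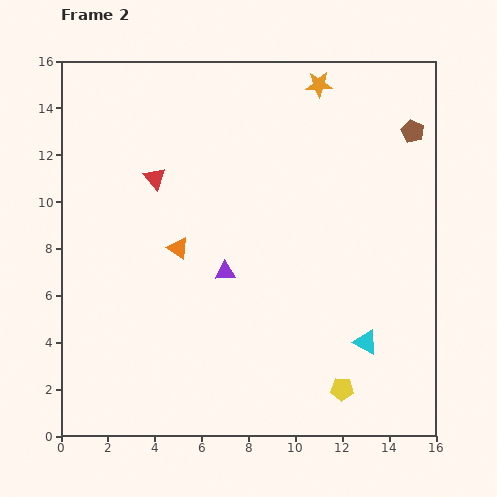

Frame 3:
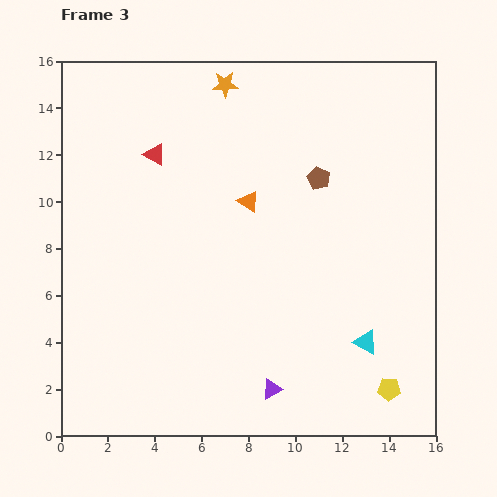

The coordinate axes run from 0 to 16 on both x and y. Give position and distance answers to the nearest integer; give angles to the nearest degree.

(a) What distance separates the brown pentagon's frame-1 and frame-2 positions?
4

The brown pentagon moved from (11, 15) to (15, 13), a distance of √(4² + 2²) ≈ 4.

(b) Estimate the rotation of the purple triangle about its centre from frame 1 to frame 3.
44° counter-clockwise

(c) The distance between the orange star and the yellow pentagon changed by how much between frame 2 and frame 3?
+2

Distance in frame 2: 13. Distance in frame 3: 15.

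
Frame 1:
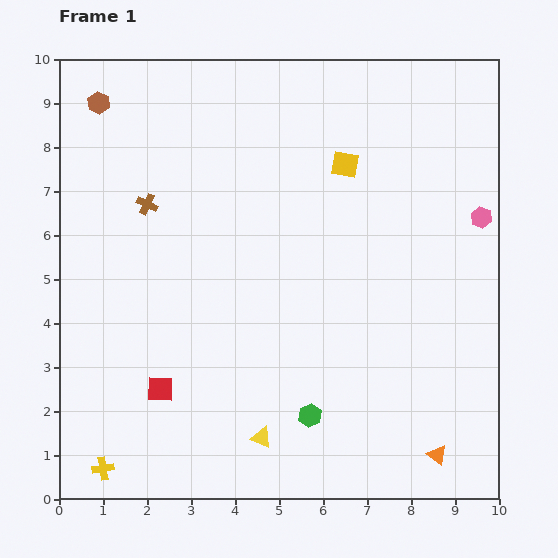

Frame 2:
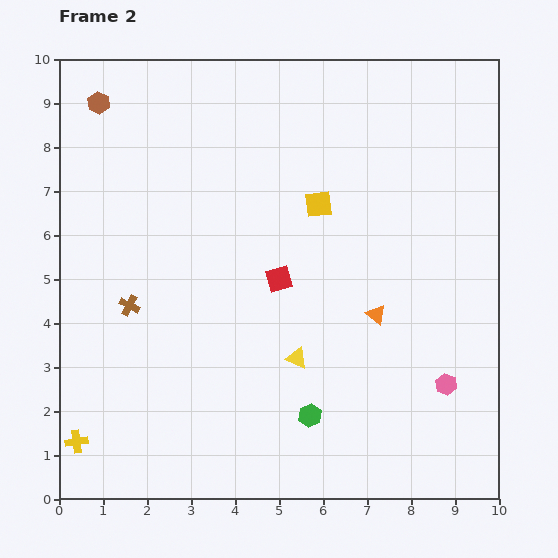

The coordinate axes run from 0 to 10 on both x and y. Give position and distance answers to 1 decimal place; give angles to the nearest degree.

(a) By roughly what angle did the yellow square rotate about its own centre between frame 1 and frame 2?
18° counter-clockwise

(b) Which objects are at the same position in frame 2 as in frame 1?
the brown hexagon, the green hexagon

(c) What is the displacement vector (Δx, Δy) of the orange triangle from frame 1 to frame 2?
(-1.4, 3.2)

The orange triangle was at (8.6, 1.0) in frame 1 and (7.2, 4.2) in frame 2.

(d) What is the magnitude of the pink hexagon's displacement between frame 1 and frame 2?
3.9

The pink hexagon moved from (9.6, 6.4) to (8.8, 2.6), a distance of √(0.8² + 3.8²) ≈ 3.9.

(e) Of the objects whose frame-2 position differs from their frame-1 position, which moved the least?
the yellow cross

(moved 0.8)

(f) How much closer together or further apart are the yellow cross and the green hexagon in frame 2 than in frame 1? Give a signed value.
+0.4

Distance in frame 1: 4.9. Distance in frame 2: 5.3.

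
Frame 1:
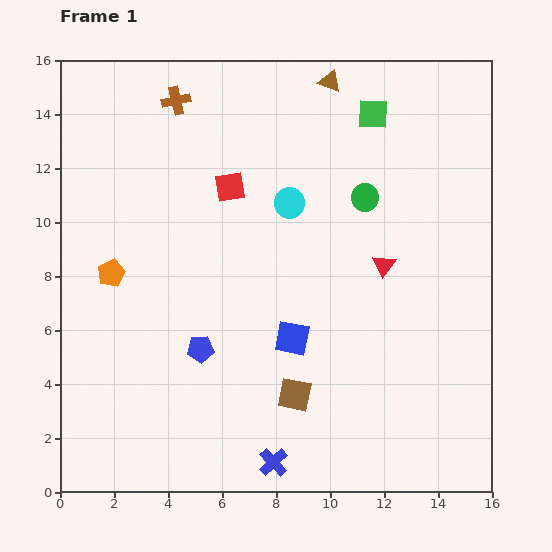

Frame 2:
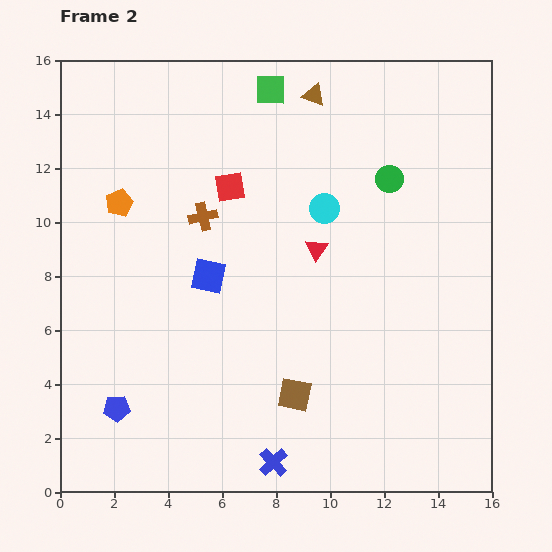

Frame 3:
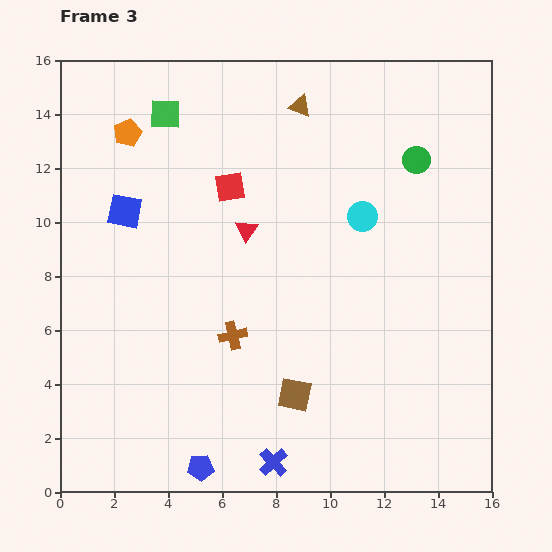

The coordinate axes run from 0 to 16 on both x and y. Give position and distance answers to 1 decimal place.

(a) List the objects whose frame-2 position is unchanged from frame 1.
the brown square, the blue cross, the red square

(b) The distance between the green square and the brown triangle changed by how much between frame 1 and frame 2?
-0.4

Distance in frame 1: 2.0. Distance in frame 2: 1.6.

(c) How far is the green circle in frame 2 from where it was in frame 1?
1.1

The green circle moved from (11.3, 10.9) to (12.2, 11.6), a distance of √(0.9² + 0.7²) ≈ 1.1.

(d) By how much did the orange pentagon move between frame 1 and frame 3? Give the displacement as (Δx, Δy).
(0.6, 5.2)

The orange pentagon was at (1.9, 8.1) in frame 1 and (2.5, 13.3) in frame 3.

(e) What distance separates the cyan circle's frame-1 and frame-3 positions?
2.7

The cyan circle moved from (8.5, 10.7) to (11.2, 10.2), a distance of √(2.7² + 0.5²) ≈ 2.7.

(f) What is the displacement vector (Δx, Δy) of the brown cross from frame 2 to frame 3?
(1.1, -4.4)

The brown cross was at (5.3, 10.2) in frame 2 and (6.4, 5.8) in frame 3.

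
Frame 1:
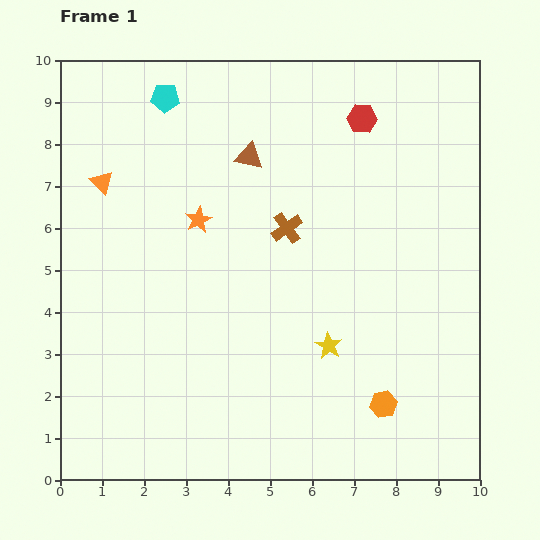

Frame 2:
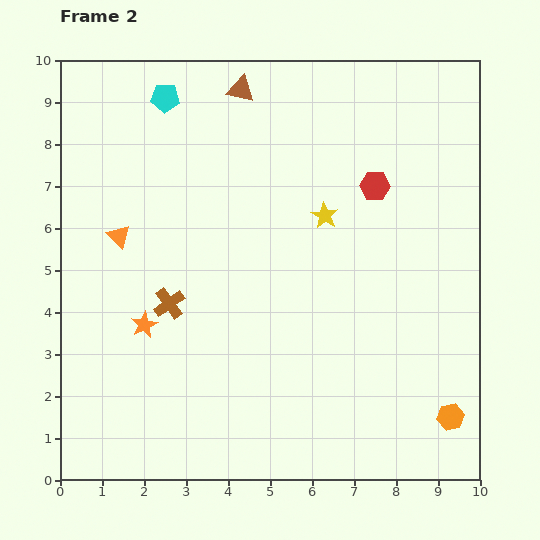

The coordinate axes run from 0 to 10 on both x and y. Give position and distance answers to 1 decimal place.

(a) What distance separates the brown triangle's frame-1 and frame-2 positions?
1.6

The brown triangle moved from (4.5, 7.7) to (4.3, 9.3), a distance of √(0.2² + 1.6²) ≈ 1.6.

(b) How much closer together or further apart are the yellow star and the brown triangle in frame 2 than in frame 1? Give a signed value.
-1.3

Distance in frame 1: 4.9. Distance in frame 2: 3.6.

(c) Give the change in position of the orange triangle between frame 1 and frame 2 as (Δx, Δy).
(0.4, -1.3)

The orange triangle was at (1.0, 7.1) in frame 1 and (1.4, 5.8) in frame 2.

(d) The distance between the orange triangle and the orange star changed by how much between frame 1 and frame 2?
-0.3

Distance in frame 1: 2.5. Distance in frame 2: 2.2.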